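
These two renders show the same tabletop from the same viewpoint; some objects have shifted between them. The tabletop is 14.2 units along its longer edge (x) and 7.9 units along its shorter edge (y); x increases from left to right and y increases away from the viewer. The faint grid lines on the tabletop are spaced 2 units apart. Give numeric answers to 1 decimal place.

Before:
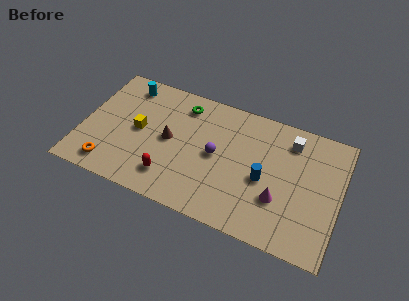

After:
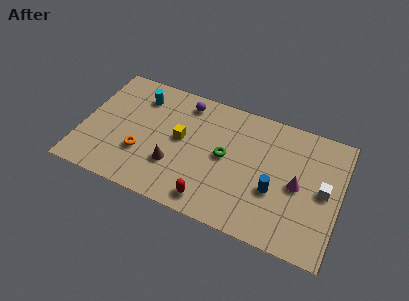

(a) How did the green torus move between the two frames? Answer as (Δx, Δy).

(2.6, -2.4)

From the two frames, the green torus sits at roughly (5.3, 6.5) before and (7.9, 4.1) after.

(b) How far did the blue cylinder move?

0.8

From (10.1, 3.5) to (10.7, 3.0), the blue cylinder covered √(0.6² + 0.5²) ≈ 0.8 units.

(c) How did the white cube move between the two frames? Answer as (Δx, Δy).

(2.0, -2.4)

The white cube started near (11.3, 6.4) and ended near (13.3, 4.0).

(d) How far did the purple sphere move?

3.4

From (7.4, 4.0) to (5.4, 6.7), the purple sphere covered √(2.0² + 2.7²) ≈ 3.4 units.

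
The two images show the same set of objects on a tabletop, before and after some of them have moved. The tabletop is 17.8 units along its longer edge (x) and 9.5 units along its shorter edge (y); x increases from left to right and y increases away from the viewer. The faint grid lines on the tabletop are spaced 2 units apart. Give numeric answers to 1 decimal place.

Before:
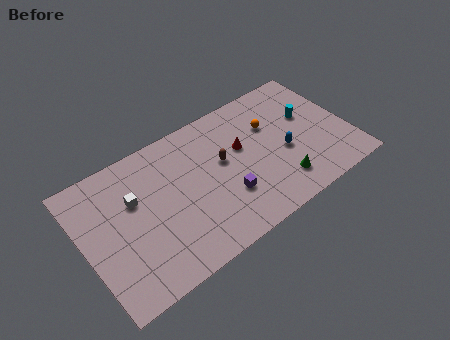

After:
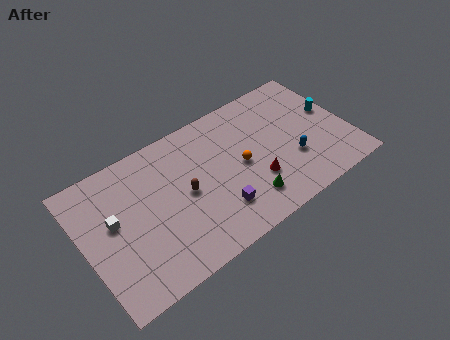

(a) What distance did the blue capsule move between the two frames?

0.9

The blue capsule was near (13.4, 4.0) before and (13.8, 3.2) after, so it travelled √(0.4² + 0.8²) ≈ 0.9 units.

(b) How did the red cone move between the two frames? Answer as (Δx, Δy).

(0.4, -2.8)

The red cone started near (10.8, 5.8) and ended near (11.2, 3.0).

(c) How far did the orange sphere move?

3.0

The orange sphere moved from about (12.9, 6.4) to (10.5, 4.6), a distance of √(2.4² + 1.8²) ≈ 3.0.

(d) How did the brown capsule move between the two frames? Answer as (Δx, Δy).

(-2.7, -0.8)

From the two frames, the brown capsule sits at roughly (9.4, 5.5) before and (6.7, 4.7) after.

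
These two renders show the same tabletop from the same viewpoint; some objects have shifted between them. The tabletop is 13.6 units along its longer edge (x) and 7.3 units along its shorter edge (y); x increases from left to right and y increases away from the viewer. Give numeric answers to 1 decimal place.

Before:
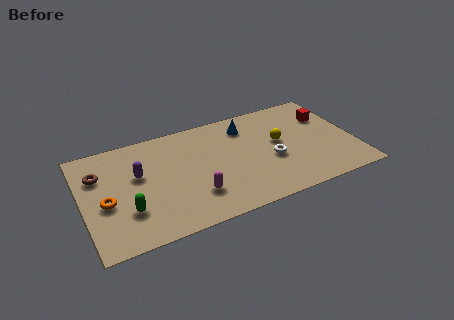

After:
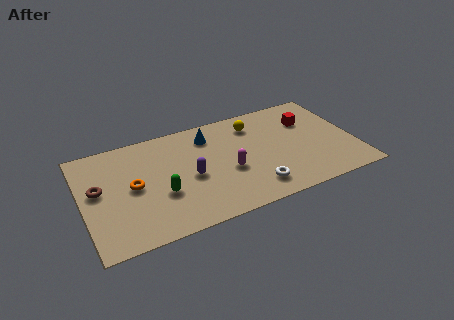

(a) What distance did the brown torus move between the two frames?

1.0

The brown torus moved from about (0.9, 5.1) to (0.8, 4.1), a distance of √(0.1² + 1.0²) ≈ 1.0.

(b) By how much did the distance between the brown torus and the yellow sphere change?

-0.9

Before: roughly 9.1 units apart; after: 8.2. That's 0.9 units closer together.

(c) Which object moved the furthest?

the purple capsule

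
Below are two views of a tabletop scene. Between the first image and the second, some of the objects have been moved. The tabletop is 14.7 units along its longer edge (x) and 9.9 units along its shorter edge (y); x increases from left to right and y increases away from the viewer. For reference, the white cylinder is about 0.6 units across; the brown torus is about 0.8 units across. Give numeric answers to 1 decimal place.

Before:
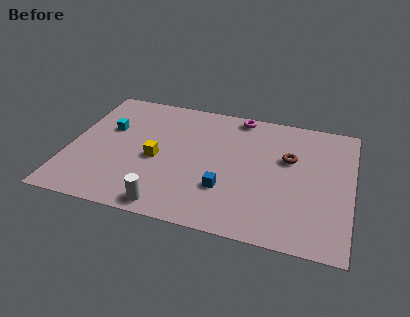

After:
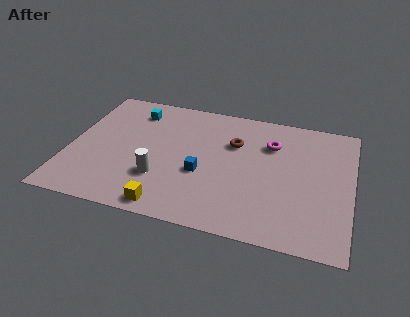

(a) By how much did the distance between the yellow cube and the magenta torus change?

+1.7

Before: roughly 6.1 units apart; after: 7.8. That's 1.7 units further apart.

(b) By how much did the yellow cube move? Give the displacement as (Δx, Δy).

(0.9, -3.4)

The yellow cube started near (4.6, 4.4) and ended near (5.5, 1.0).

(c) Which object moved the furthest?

the yellow cube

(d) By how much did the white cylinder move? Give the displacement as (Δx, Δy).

(-0.6, 2.0)

The white cylinder started near (5.5, 1.0) and ended near (4.9, 3.0).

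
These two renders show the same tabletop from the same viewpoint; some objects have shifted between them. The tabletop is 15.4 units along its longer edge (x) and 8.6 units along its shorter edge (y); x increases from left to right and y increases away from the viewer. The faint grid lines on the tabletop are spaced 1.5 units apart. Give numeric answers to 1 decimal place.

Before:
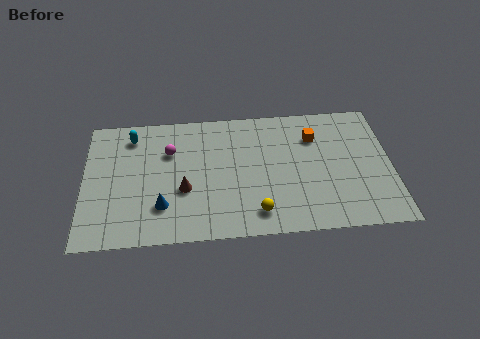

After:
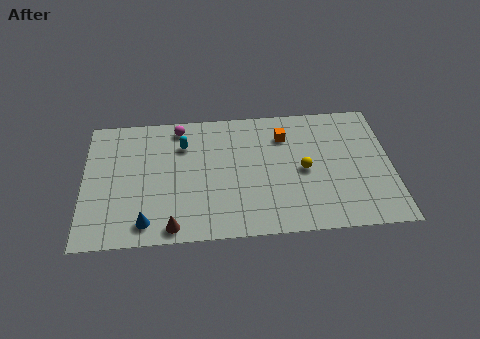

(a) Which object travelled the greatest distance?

the yellow sphere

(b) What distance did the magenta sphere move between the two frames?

1.7

From (4.3, 5.9) to (4.8, 7.5), the magenta sphere covered √(0.5² + 1.6²) ≈ 1.7 units.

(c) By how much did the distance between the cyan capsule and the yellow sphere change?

-2.0

Before: roughly 8.4 units apart; after: 6.4. That's 2.0 units closer together.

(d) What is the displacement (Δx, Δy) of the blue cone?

(-0.8, -1.0)

From the two frames, the blue cone sits at roughly (3.9, 2.3) before and (3.1, 1.3) after.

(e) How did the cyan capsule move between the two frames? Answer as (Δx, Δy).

(2.6, -0.8)

From the two frames, the cyan capsule sits at roughly (2.4, 7.1) before and (5.0, 6.3) after.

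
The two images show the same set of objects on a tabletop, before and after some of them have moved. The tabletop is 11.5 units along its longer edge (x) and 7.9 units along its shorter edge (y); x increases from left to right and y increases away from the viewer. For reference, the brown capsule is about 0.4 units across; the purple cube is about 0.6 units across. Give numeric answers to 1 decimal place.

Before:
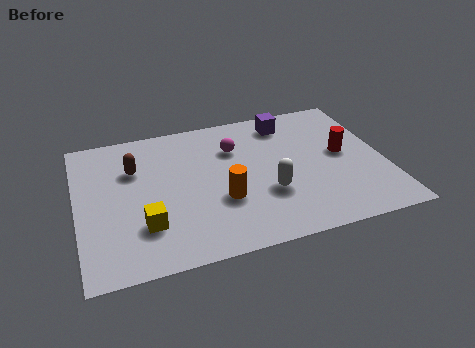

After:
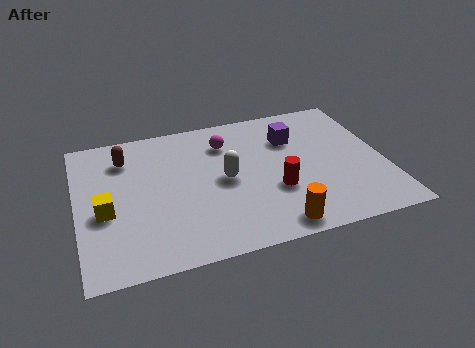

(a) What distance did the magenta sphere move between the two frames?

0.5

From (6.0, 5.6) to (5.7, 6.0), the magenta sphere covered √(0.3² + 0.4²) ≈ 0.5 units.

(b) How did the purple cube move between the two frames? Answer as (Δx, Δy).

(0.1, -1.0)

From the two frames, the purple cube sits at roughly (8.1, 6.6) before and (8.2, 5.6) after.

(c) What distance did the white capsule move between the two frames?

1.9

The white capsule moved from about (7.0, 2.7) to (5.5, 3.9), a distance of √(1.5² + 1.2²) ≈ 1.9.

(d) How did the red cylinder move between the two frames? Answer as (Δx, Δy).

(-2.7, -1.4)

The red cylinder started near (10.0, 4.2) and ended near (7.3, 2.8).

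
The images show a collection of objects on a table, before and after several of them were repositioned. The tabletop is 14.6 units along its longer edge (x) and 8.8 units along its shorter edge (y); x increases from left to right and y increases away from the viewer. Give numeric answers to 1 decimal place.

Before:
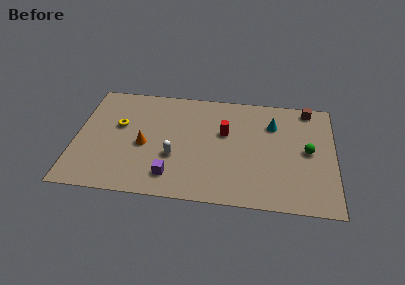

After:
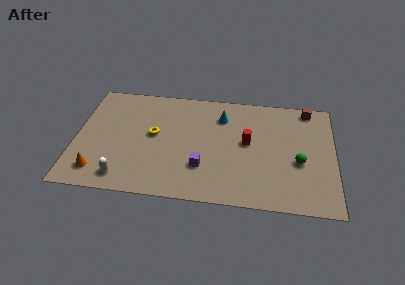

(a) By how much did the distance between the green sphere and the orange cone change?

+2.2

Before: roughly 9.2 units apart; after: 11.4. That's 2.2 units further apart.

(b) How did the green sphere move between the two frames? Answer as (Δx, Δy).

(-0.5, -0.9)

From the two frames, the green sphere sits at roughly (13.1, 4.5) before and (12.6, 3.6) after.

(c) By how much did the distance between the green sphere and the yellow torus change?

-2.4

The distance was about 10.7 in the first image and 8.3 in the second, so they moved 2.4 units closer together.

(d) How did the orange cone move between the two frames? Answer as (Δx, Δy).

(-2.5, -2.3)

The orange cone was at about (3.9, 3.9) and moved to about (1.4, 1.6).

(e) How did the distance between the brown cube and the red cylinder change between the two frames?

-0.7

They were about 5.3 units apart before and 4.6 after — 0.7 units closer together.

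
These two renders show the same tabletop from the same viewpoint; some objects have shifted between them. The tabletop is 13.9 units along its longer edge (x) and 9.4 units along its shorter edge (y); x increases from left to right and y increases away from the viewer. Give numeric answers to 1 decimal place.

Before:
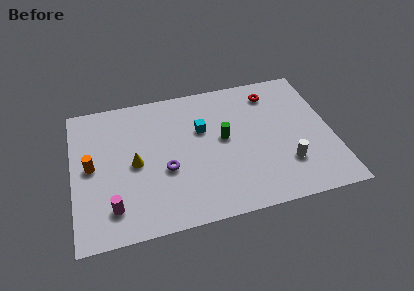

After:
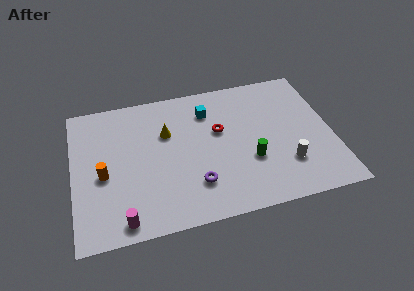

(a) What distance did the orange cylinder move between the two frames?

0.9

From (1.0, 4.8) to (1.6, 4.1), the orange cylinder covered √(0.6² + 0.7²) ≈ 0.9 units.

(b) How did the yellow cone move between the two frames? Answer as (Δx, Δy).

(1.8, 1.7)

The yellow cone started near (3.3, 4.5) and ended near (5.1, 6.2).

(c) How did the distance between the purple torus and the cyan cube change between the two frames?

+1.8

Before: roughly 3.1 units apart; after: 4.9. That's 1.8 units further apart.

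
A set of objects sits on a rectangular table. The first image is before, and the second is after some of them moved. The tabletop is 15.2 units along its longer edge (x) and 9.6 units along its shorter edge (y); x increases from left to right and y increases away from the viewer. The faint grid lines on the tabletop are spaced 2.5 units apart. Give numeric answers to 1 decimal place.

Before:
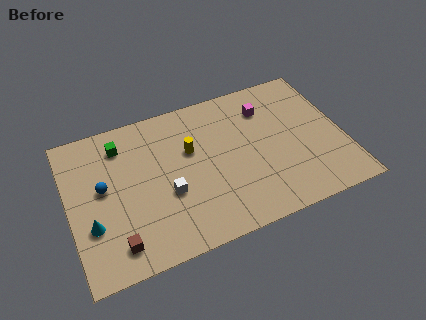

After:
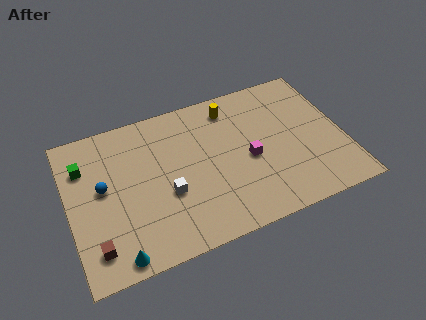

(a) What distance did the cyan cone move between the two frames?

2.6

From (1.1, 3.2) to (2.3, 0.9), the cyan cone covered √(1.2² + 2.3²) ≈ 2.6 units.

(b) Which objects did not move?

the white cube and the blue sphere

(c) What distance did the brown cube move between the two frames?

1.1

The brown cube moved from about (2.3, 1.6) to (1.2, 1.8), a distance of √(1.1² + 0.2²) ≈ 1.1.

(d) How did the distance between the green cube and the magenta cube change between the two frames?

+1.2

They were about 8.1 units apart before and 9.3 after — 1.2 units further apart.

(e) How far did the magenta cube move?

3.3

From (11.2, 7.3) to (9.9, 4.3), the magenta cube covered √(1.3² + 3.0²) ≈ 3.3 units.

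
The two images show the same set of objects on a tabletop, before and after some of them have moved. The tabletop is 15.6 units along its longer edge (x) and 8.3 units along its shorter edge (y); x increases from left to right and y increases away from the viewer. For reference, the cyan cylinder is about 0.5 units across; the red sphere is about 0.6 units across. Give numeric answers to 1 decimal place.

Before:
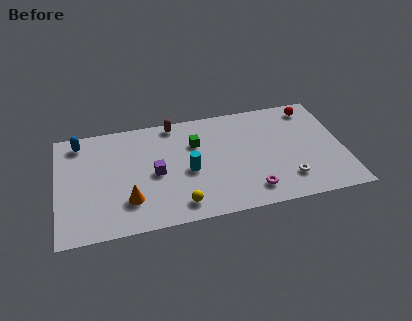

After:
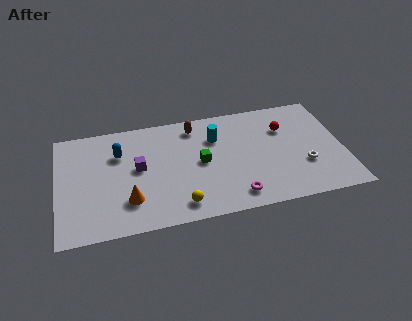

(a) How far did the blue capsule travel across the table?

2.5

The blue capsule was near (1.3, 7.1) before and (3.4, 5.8) after, so it travelled √(2.1² + 1.3²) ≈ 2.5 units.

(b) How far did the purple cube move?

1.1

The purple cube moved from about (5.3, 3.9) to (4.4, 4.5), a distance of √(0.9² + 0.6²) ≈ 1.1.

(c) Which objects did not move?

the yellow sphere and the orange cone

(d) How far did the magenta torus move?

0.9

The magenta torus was near (10.4, 1.5) before and (9.5, 1.3) after, so it travelled √(0.9² + 0.2²) ≈ 0.9 units.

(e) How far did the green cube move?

1.5

From (7.6, 5.7) to (7.8, 4.2), the green cube covered √(0.2² + 1.5²) ≈ 1.5 units.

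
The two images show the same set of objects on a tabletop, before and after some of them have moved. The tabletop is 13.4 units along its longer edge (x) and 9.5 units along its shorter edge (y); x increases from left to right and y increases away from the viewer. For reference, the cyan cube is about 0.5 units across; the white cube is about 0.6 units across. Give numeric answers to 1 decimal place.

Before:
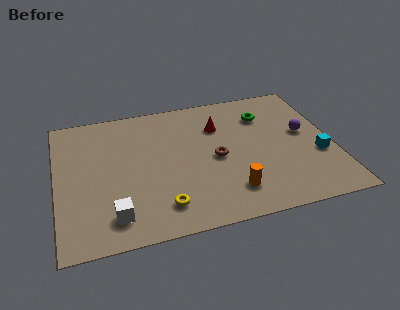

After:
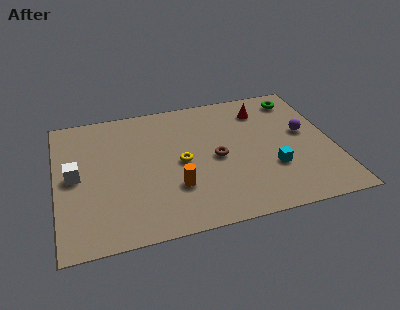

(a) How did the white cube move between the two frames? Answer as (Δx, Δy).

(-1.7, 3.1)

The white cube started near (2.6, 1.7) and ended near (0.9, 4.8).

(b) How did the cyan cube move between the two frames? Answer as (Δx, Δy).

(-2.3, -0.4)

The cyan cube was at about (12.6, 3.5) and moved to about (10.3, 3.1).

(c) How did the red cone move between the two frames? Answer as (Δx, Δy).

(2.2, 0.7)

The red cone started near (8.0, 6.8) and ended near (10.2, 7.5).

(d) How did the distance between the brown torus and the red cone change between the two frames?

+1.6

They were about 2.3 units apart before and 3.9 after — 1.6 units further apart.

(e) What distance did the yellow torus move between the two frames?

3.0

From (4.9, 1.8) to (6.0, 4.6), the yellow torus covered √(1.1² + 2.8²) ≈ 3.0 units.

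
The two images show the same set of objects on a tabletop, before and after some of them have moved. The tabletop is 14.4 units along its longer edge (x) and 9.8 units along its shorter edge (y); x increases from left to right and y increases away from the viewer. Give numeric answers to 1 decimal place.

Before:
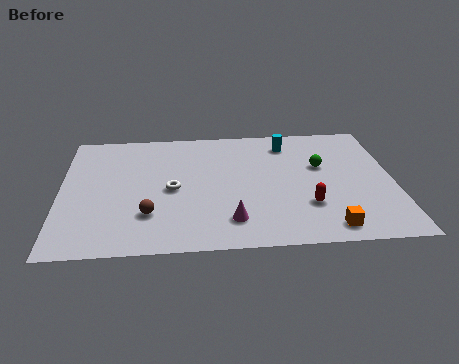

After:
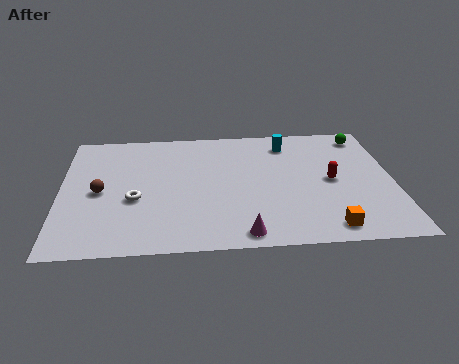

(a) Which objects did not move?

the orange cube and the cyan cylinder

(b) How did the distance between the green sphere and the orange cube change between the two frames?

+2.6

Before: roughly 4.8 units apart; after: 7.4. That's 2.6 units further apart.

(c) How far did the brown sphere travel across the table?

2.8

The brown sphere moved from about (3.8, 2.7) to (1.7, 4.6), a distance of √(2.1² + 1.9²) ≈ 2.8.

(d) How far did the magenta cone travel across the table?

1.1

From (7.3, 2.0) to (7.8, 1.0), the magenta cone covered √(0.5² + 1.0²) ≈ 1.1 units.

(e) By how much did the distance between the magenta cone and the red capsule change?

+2.0

They were about 3.4 units apart before and 5.4 after — 2.0 units further apart.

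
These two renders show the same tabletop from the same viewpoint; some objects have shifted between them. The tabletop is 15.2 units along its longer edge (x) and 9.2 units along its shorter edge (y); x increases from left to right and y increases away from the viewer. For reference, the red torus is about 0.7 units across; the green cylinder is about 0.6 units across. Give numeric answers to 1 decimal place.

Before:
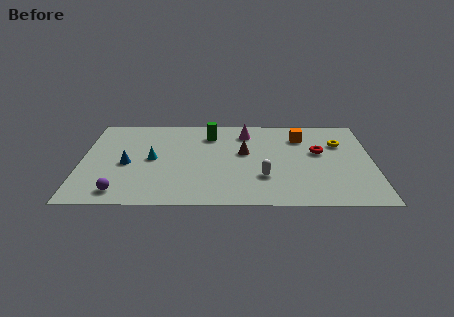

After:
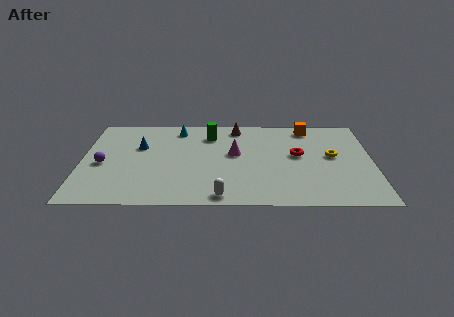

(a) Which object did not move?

the green cylinder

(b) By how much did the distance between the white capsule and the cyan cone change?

+1.2

Before: roughly 6.1 units apart; after: 7.3. That's 1.2 units further apart.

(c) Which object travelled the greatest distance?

the cyan cone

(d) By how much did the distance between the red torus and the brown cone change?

+0.4

They were about 3.9 units apart before and 4.3 after — 0.4 units further apart.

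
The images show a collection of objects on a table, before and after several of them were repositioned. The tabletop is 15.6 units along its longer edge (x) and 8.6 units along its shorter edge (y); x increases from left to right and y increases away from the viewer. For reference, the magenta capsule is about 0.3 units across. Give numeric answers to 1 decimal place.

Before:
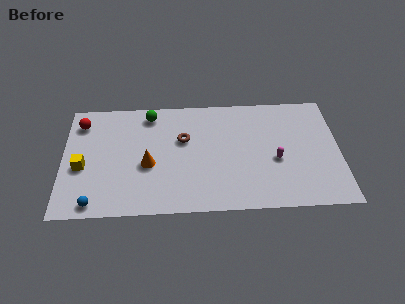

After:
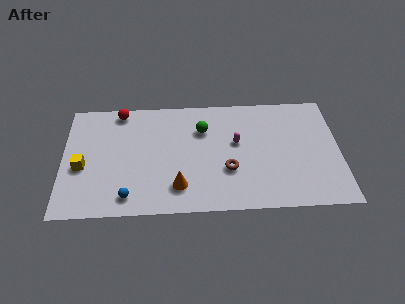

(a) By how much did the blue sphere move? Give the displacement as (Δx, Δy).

(1.9, 0.4)

From the two frames, the blue sphere sits at roughly (1.8, 0.9) before and (3.7, 1.3) after.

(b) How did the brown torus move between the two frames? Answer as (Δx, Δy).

(2.5, -2.4)

The brown torus started near (6.8, 5.4) and ended near (9.3, 3.0).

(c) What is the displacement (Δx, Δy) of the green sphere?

(3.0, -1.3)

From the two frames, the green sphere sits at roughly (4.9, 7.4) before and (7.9, 6.1) after.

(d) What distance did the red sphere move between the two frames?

2.3

From (1.0, 6.9) to (3.2, 7.7), the red sphere covered √(2.2² + 0.8²) ≈ 2.3 units.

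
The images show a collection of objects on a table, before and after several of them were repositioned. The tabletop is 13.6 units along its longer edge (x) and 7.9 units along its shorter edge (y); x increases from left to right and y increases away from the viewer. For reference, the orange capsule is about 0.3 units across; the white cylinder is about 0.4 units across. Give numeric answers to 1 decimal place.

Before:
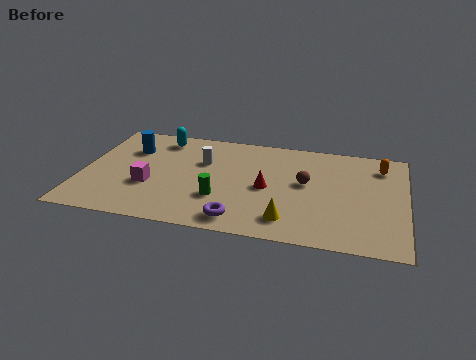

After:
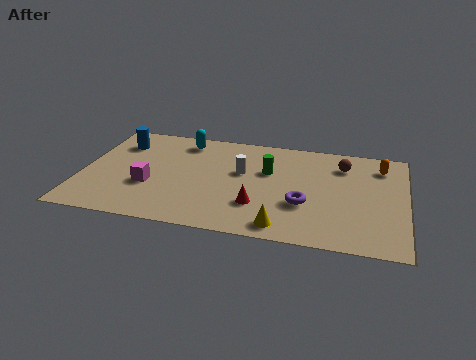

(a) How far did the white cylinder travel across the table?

1.8

From (5.0, 5.2) to (6.7, 4.7), the white cylinder covered √(1.7² + 0.5²) ≈ 1.8 units.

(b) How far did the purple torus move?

3.1

From (6.8, 1.1) to (9.4, 2.8), the purple torus covered √(2.6² + 1.7²) ≈ 3.1 units.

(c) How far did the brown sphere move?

2.3

From (9.4, 4.4) to (10.9, 6.1), the brown sphere covered √(1.5² + 1.7²) ≈ 2.3 units.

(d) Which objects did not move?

the magenta cube and the orange capsule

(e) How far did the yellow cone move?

0.5

The yellow cone moved from about (8.8, 1.5) to (8.6, 1.0), a distance of √(0.2² + 0.5²) ≈ 0.5.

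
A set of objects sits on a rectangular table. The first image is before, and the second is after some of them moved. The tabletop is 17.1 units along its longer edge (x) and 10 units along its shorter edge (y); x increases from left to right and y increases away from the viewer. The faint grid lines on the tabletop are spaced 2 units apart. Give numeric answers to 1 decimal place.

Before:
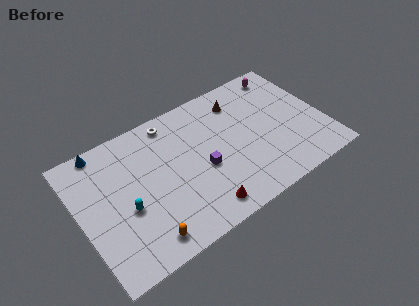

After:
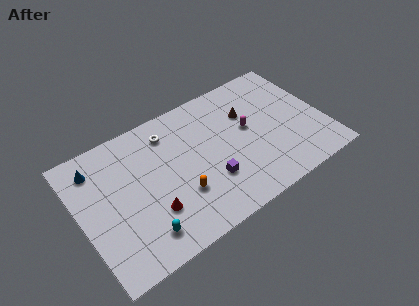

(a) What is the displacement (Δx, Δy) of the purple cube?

(0.3, -1.1)

The purple cube was at about (8.4, 4.2) and moved to about (8.7, 3.1).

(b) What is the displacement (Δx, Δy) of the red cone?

(-3.2, 1.6)

The red cone was at about (7.8, 1.4) and moved to about (4.6, 3.0).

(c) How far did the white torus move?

0.8

The white torus moved from about (6.9, 8.8) to (6.6, 8.1), a distance of √(0.3² + 0.7²) ≈ 0.8.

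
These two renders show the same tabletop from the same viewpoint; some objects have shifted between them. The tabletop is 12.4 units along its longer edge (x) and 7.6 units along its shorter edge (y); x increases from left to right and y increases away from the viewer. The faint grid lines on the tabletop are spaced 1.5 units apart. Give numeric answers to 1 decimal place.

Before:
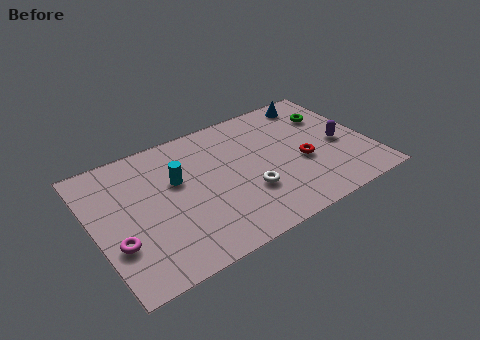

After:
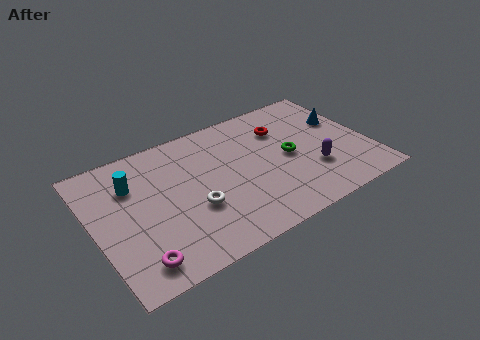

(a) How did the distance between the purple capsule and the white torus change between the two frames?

+0.9

They were about 4.5 units apart before and 5.4 after — 0.9 units further apart.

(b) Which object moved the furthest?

the green torus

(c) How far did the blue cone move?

2.1

From (10.5, 6.6) to (11.5, 4.8), the blue cone covered √(1.0² + 1.8²) ≈ 2.1 units.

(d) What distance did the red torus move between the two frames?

2.5

The red torus moved from about (9.3, 3.1) to (8.8, 5.5), a distance of √(0.5² + 2.4²) ≈ 2.5.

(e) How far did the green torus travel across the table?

2.8

The green torus moved from about (11.0, 5.4) to (8.8, 3.7), a distance of √(2.2² + 1.7²) ≈ 2.8.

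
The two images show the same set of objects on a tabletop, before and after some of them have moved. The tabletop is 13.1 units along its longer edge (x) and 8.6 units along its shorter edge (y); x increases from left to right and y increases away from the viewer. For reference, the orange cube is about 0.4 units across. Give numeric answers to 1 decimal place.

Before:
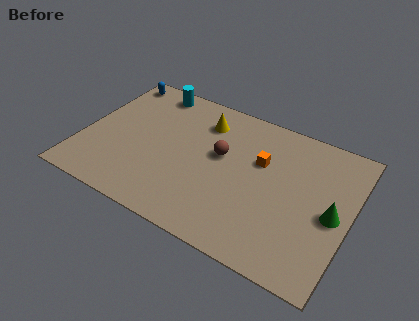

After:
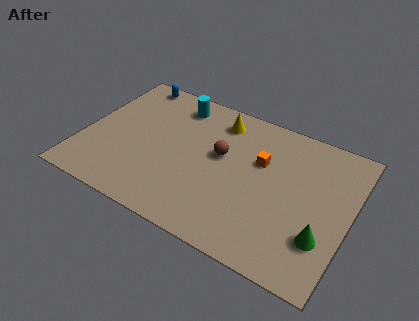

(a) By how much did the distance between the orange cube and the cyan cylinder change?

-1.4

Before: roughly 6.2 units apart; after: 4.8. That's 1.4 units closer together.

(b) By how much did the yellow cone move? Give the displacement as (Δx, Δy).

(0.7, 0.4)

The yellow cone was at about (5.6, 6.7) and moved to about (6.3, 7.1).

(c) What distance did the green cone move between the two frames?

1.5

From (12.3, 4.0) to (12.0, 2.5), the green cone covered √(0.3² + 1.5²) ≈ 1.5 units.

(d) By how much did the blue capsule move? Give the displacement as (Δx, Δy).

(0.8, 0.2)

The blue capsule started near (0.9, 7.6) and ended near (1.7, 7.8).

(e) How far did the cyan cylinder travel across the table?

1.4

The cyan cylinder was near (2.8, 7.6) before and (4.1, 7.2) after, so it travelled √(1.3² + 0.4²) ≈ 1.4 units.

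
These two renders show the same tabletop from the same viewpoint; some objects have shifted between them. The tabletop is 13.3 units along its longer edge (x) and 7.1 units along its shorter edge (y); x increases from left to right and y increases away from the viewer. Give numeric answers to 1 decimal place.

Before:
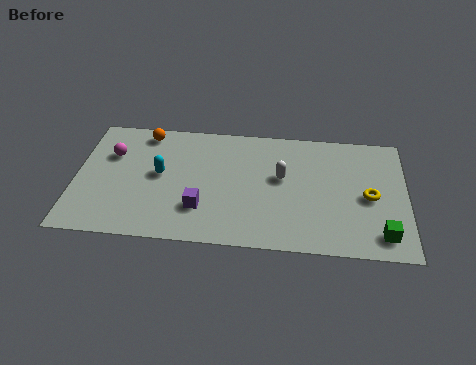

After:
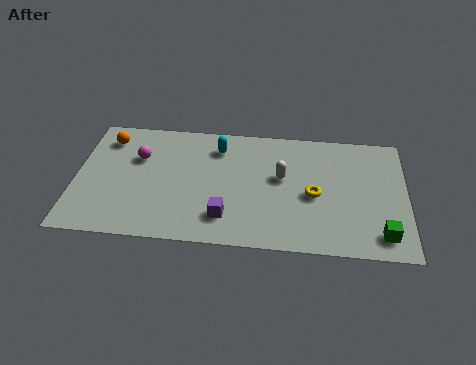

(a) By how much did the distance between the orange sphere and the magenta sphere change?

-0.3

They were about 1.9 units apart before and 1.6 after — 0.3 units closer together.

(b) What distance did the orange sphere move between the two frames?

1.6

The orange sphere moved from about (2.7, 6.2) to (1.2, 5.7), a distance of √(1.5² + 0.5²) ≈ 1.6.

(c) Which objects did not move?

the green cube and the white capsule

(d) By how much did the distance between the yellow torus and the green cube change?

+1.2

Before: roughly 2.2 units apart; after: 3.4. That's 1.2 units further apart.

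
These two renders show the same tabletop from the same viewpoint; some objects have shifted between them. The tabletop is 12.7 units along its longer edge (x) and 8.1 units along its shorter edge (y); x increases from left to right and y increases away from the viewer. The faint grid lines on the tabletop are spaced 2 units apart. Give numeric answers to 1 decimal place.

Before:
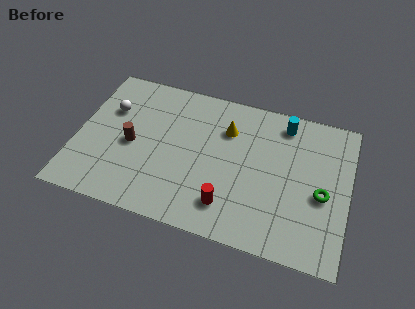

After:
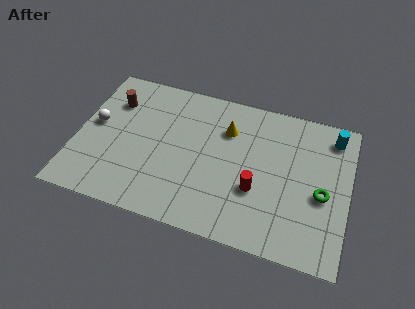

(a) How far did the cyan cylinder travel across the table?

2.3

The cyan cylinder was near (9.5, 6.9) before and (11.8, 6.8) after, so it travelled √(2.3² + 0.1²) ≈ 2.3 units.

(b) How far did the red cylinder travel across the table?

1.7

From (7.3, 1.7) to (8.5, 2.9), the red cylinder covered √(1.2² + 1.2²) ≈ 1.7 units.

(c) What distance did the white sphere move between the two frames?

1.2

From (1.4, 5.4) to (0.8, 4.4), the white sphere covered √(0.6² + 1.0²) ≈ 1.2 units.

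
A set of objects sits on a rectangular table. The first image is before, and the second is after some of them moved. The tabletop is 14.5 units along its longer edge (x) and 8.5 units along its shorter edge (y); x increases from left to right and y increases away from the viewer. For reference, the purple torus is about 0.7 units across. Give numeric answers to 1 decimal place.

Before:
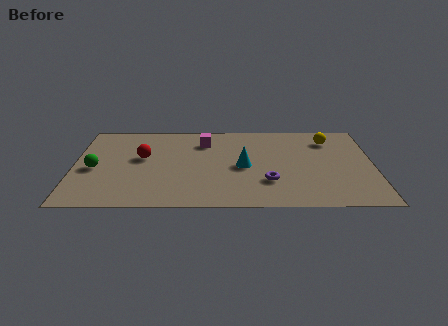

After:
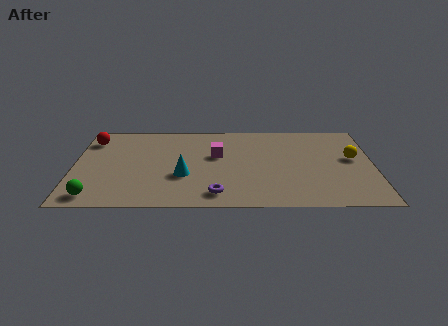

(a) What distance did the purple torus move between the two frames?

2.8

From (9.4, 2.5) to (6.9, 1.3), the purple torus covered √(2.5² + 1.2²) ≈ 2.8 units.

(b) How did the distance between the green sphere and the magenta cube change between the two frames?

+1.1

They were about 5.9 units apart before and 7.0 after — 1.1 units further apart.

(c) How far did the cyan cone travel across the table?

3.0

The cyan cone moved from about (8.2, 4.0) to (5.3, 3.1), a distance of √(2.9² + 0.9²) ≈ 3.0.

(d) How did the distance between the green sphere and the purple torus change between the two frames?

-2.7

Before: roughly 8.5 units apart; after: 5.8. That's 2.7 units closer together.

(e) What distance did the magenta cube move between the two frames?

1.5

The magenta cube moved from about (6.3, 6.5) to (6.9, 5.1), a distance of √(0.6² + 1.4²) ≈ 1.5.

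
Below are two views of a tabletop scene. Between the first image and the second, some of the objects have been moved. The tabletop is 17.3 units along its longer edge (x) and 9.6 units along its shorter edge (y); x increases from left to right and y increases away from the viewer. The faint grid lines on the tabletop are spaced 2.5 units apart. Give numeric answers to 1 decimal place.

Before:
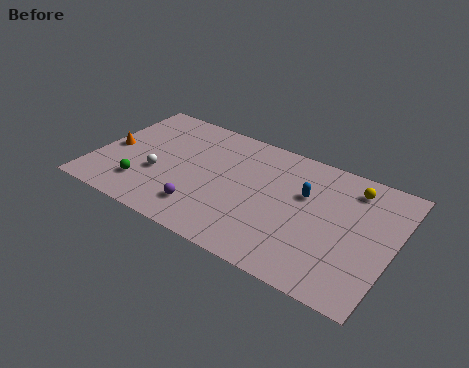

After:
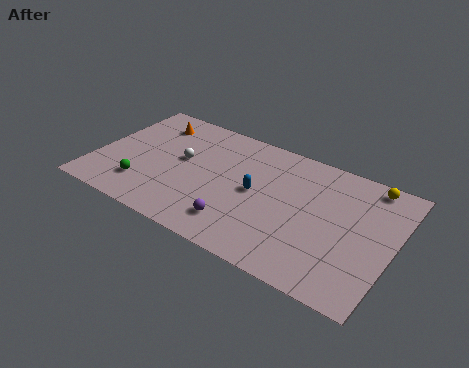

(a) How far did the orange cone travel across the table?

3.7

The orange cone moved from about (0.9, 4.5) to (2.7, 7.7), a distance of √(1.8² + 3.2²) ≈ 3.7.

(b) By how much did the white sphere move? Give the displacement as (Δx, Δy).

(1.1, 1.8)

The white sphere started near (3.8, 3.6) and ended near (4.9, 5.4).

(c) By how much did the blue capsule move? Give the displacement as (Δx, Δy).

(-2.7, -1.2)

The blue capsule was at about (12.1, 6.1) and moved to about (9.4, 4.9).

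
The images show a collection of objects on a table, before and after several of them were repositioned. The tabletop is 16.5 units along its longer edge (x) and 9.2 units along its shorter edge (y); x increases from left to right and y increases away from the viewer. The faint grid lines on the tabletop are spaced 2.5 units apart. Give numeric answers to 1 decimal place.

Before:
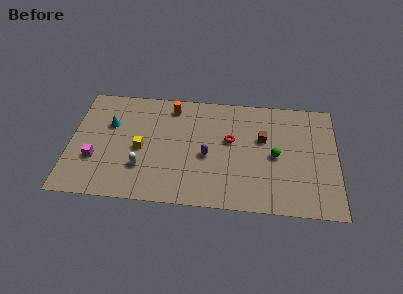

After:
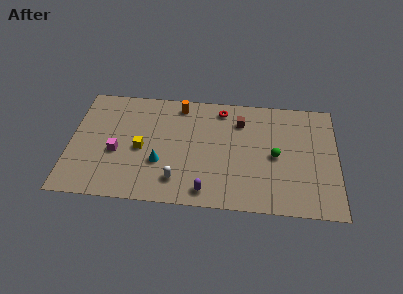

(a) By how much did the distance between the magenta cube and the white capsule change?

+1.3

The distance was about 2.9 in the first image and 4.2 in the second, so they moved 1.3 units further apart.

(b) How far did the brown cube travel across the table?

1.9

The brown cube moved from about (11.9, 5.7) to (10.5, 7.0), a distance of √(1.4² + 1.3²) ≈ 1.9.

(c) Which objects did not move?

the green sphere and the yellow cube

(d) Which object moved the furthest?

the cyan cone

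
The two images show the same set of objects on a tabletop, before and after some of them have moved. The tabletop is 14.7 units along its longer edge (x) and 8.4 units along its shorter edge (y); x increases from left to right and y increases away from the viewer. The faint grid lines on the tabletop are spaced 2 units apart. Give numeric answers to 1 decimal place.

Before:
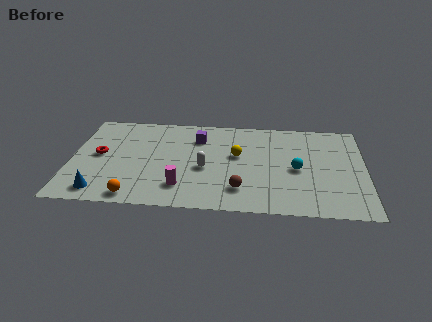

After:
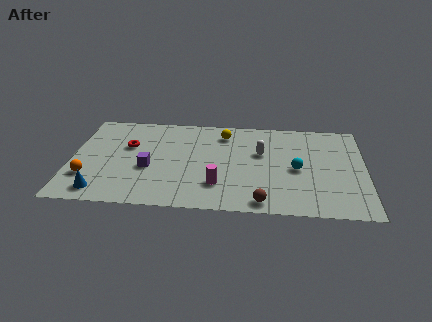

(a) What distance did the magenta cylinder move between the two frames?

1.8

The magenta cylinder moved from about (5.6, 1.9) to (7.4, 2.2), a distance of √(1.8² + 0.3²) ≈ 1.8.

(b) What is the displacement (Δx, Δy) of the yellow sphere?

(-0.7, 1.9)

The yellow sphere was at about (8.3, 4.9) and moved to about (7.6, 6.8).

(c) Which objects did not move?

the cyan sphere and the blue cone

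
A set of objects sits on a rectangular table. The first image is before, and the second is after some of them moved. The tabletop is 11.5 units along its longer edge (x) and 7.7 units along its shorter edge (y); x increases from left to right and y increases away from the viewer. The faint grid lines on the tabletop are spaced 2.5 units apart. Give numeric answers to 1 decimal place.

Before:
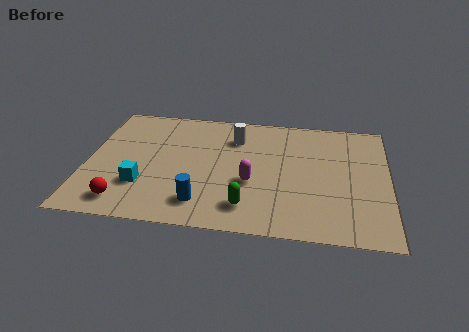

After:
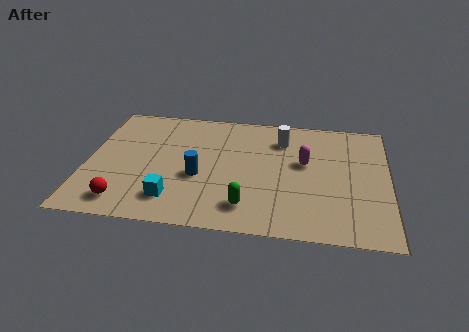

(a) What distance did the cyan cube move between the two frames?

1.4

The cyan cube moved from about (2.2, 2.3) to (3.4, 1.6), a distance of √(1.2² + 0.7²) ≈ 1.4.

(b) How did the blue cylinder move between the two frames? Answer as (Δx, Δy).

(-0.2, 1.6)

The blue cylinder started near (4.5, 1.5) and ended near (4.3, 3.1).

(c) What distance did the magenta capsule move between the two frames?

2.5

From (6.3, 3.0) to (8.3, 4.5), the magenta capsule covered √(2.0² + 1.5²) ≈ 2.5 units.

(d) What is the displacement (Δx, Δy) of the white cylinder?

(1.8, 0.1)

From the two frames, the white cylinder sits at roughly (5.6, 5.8) before and (7.4, 5.9) after.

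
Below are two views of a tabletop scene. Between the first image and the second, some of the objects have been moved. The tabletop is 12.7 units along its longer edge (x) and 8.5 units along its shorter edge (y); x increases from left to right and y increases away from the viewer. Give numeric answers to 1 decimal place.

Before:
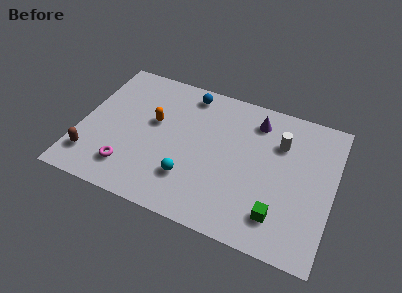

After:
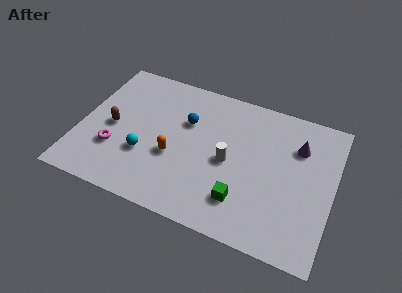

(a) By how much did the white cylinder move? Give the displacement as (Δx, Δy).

(-2.4, -2.0)

The white cylinder was at about (9.9, 6.0) and moved to about (7.5, 4.0).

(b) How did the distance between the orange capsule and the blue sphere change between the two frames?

-0.5

The distance was about 2.8 in the first image and 2.3 in the second, so they moved 0.5 units closer together.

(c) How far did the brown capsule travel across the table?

2.3

From (0.8, 1.8) to (1.6, 4.0), the brown capsule covered √(0.8² + 2.2²) ≈ 2.3 units.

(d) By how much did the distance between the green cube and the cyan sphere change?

+0.6

The distance was about 4.5 in the first image and 5.1 in the second, so they moved 0.6 units further apart.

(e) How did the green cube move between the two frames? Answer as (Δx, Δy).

(-1.8, 0.2)

The green cube started near (10.2, 1.8) and ended near (8.4, 2.0).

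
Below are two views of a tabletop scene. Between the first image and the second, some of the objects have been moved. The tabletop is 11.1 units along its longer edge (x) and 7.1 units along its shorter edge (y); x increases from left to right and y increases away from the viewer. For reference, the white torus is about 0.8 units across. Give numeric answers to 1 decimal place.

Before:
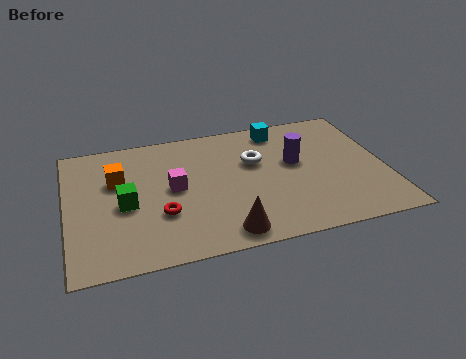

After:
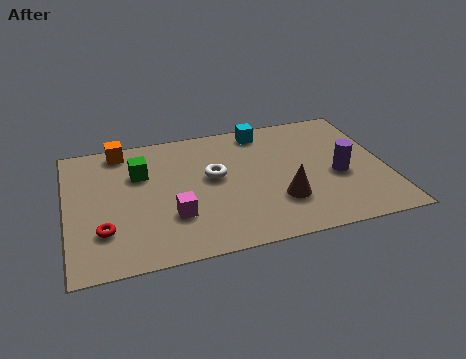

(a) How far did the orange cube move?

1.7

The orange cube was near (1.8, 4.6) before and (2.0, 6.3) after, so it travelled √(0.2² + 1.7²) ≈ 1.7 units.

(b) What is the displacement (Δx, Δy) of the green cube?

(0.6, 1.6)

The green cube was at about (2.0, 3.2) and moved to about (2.6, 4.8).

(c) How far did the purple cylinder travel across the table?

1.8

From (8.0, 4.1) to (9.4, 3.0), the purple cylinder covered √(1.4² + 1.1²) ≈ 1.8 units.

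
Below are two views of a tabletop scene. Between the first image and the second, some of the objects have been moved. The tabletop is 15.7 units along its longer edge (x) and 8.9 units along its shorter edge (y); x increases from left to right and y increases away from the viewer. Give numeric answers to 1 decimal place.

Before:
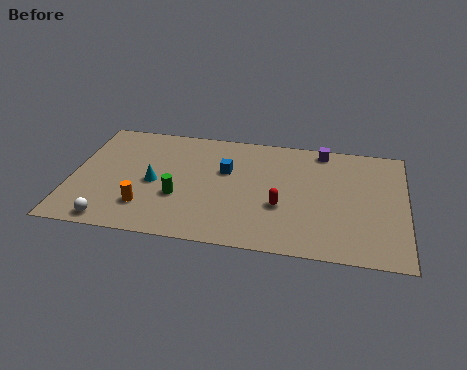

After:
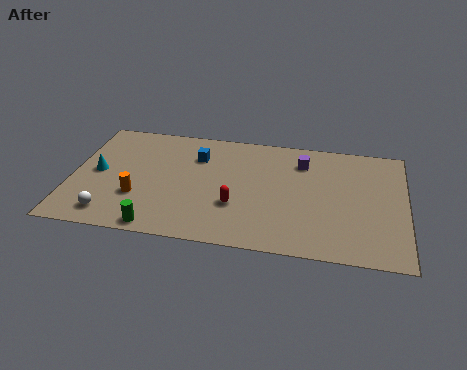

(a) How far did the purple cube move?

1.4

The purple cube was near (11.7, 8.0) before and (10.8, 6.9) after, so it travelled √(0.9² + 1.1²) ≈ 1.4 units.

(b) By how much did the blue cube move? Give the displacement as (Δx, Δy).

(-1.4, 0.9)

From the two frames, the blue cube sits at roughly (7.2, 5.6) before and (5.8, 6.5) after.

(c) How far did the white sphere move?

0.5

From (2.1, 0.9) to (2.0, 1.4), the white sphere covered √(0.1² + 0.5²) ≈ 0.5 units.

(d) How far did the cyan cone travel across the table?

2.7

From (3.9, 4.1) to (1.2, 4.5), the cyan cone covered √(2.7² + 0.4²) ≈ 2.7 units.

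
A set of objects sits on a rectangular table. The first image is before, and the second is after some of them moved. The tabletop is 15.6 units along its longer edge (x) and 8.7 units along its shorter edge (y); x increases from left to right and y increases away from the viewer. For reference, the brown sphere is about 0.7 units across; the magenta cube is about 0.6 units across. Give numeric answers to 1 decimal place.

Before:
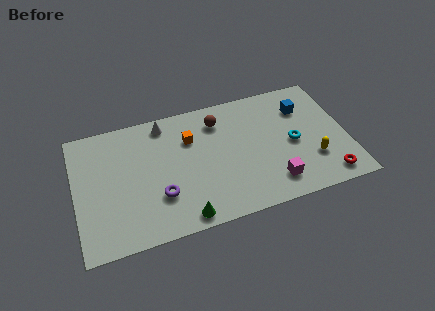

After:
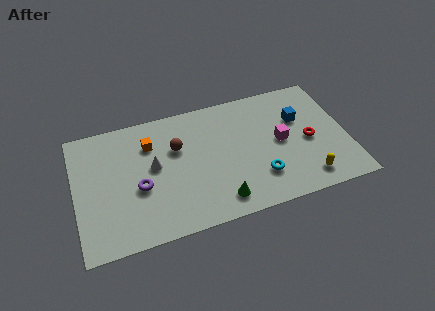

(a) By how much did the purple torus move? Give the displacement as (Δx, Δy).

(-1.1, 0.9)

From the two frames, the purple torus sits at roughly (4.7, 2.7) before and (3.6, 3.6) after.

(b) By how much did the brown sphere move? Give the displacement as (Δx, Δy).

(-2.5, -1.2)

The brown sphere started near (8.4, 6.9) and ended near (5.9, 5.7).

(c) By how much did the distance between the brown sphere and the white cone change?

-1.5

The distance was about 3.2 in the first image and 1.7 in the second, so they moved 1.5 units closer together.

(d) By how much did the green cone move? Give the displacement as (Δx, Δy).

(2.1, 0.5)

The green cone started near (5.9, 0.9) and ended near (8.0, 1.4).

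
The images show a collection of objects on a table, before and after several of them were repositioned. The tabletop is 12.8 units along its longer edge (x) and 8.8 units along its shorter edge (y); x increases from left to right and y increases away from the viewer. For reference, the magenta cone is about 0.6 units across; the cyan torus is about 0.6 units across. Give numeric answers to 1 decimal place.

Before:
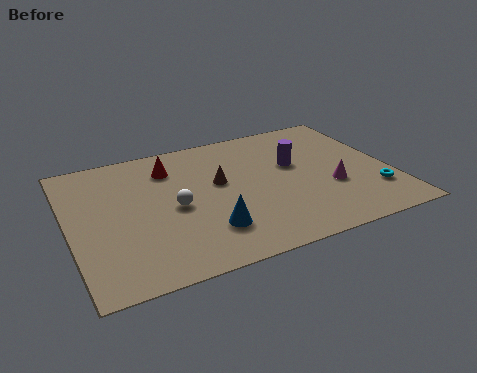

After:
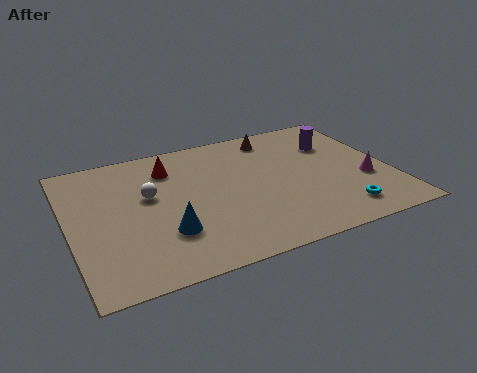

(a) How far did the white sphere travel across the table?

1.4

From (4.1, 4.1) to (3.2, 5.2), the white sphere covered √(0.9² + 1.1²) ≈ 1.4 units.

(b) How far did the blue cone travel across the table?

1.6

From (5.2, 2.2) to (3.6, 2.6), the blue cone covered √(1.6² + 0.4²) ≈ 1.6 units.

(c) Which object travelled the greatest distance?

the brown cone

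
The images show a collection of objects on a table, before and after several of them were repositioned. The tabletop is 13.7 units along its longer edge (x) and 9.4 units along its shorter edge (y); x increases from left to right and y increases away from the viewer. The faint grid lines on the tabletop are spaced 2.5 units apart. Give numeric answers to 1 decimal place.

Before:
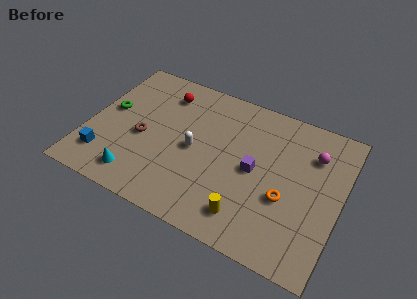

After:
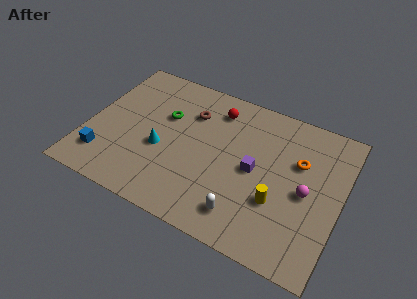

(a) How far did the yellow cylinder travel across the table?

2.1

From (9.1, 1.7) to (10.5, 3.2), the yellow cylinder covered √(1.4² + 1.5²) ≈ 2.1 units.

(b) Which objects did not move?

the purple cube and the blue cube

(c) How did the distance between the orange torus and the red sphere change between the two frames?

-3.3

The distance was about 8.2 in the first image and 4.9 in the second, so they moved 3.3 units closer together.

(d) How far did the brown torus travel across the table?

3.5

From (3.0, 4.1) to (5.3, 6.8), the brown torus covered √(2.3² + 2.7²) ≈ 3.5 units.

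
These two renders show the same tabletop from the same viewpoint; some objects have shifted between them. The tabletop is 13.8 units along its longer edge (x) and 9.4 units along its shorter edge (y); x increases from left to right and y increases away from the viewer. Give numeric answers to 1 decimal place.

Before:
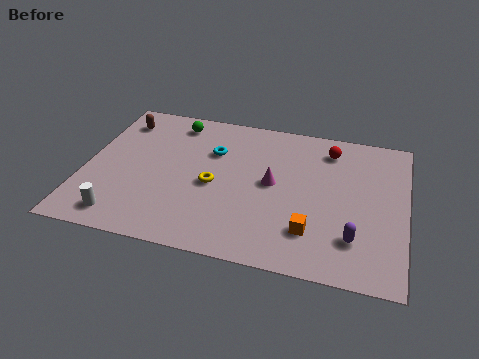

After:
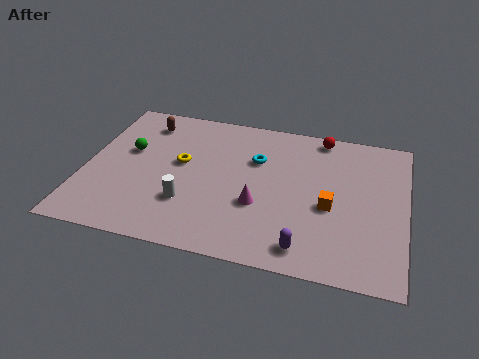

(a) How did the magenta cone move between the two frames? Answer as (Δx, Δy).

(-0.5, -1.5)

From the two frames, the magenta cone sits at roughly (8.1, 4.9) before and (7.6, 3.4) after.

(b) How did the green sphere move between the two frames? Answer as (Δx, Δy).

(-1.8, -2.4)

The green sphere started near (3.6, 8.0) and ended near (1.8, 5.6).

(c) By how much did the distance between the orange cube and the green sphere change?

+0.4

Before: roughly 8.5 units apart; after: 8.9. That's 0.4 units further apart.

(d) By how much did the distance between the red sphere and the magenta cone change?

+2.0

The distance was about 3.6 in the first image and 5.6 in the second, so they moved 2.0 units further apart.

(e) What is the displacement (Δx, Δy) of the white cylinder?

(2.7, 1.5)

From the two frames, the white cylinder sits at roughly (1.9, 1.3) before and (4.6, 2.8) after.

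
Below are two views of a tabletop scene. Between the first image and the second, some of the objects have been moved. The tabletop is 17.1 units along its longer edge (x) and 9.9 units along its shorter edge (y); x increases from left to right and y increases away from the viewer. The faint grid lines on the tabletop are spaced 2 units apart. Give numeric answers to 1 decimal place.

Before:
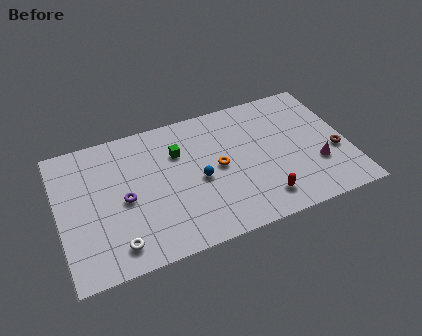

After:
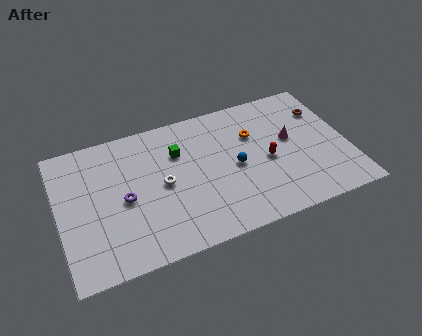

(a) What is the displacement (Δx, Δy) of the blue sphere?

(2.2, 0.2)

The blue sphere started near (8.2, 4.5) and ended near (10.4, 4.7).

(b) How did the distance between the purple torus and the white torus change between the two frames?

-0.8

The distance was about 3.1 in the first image and 2.3 in the second, so they moved 0.8 units closer together.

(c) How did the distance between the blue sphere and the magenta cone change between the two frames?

-3.5

They were about 7.0 units apart before and 3.5 after — 3.5 units closer together.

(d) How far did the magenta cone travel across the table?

2.7

The magenta cone was near (15.1, 3.2) before and (13.8, 5.6) after, so it travelled √(1.3² + 2.4²) ≈ 2.7 units.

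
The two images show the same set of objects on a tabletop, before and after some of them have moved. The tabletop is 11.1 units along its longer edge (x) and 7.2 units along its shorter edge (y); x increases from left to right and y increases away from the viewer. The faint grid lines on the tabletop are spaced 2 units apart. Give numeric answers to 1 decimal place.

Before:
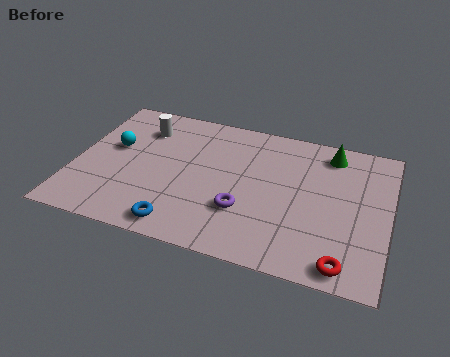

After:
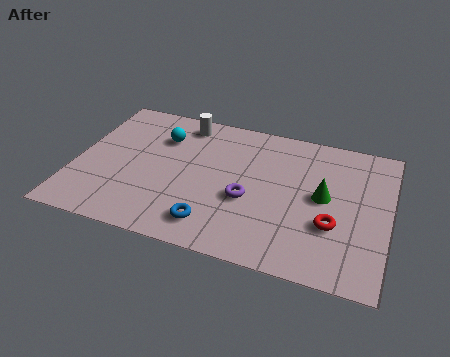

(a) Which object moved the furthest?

the green cone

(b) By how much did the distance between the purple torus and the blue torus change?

-0.6

They were about 2.5 units apart before and 1.9 after — 0.6 units closer together.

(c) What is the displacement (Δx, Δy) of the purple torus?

(0.1, 0.6)

The purple torus was at about (6.1, 2.3) and moved to about (6.2, 2.9).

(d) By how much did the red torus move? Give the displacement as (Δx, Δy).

(-0.5, 1.7)

The red torus was at about (9.7, 0.8) and moved to about (9.2, 2.5).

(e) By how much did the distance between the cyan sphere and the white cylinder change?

-0.4

Before: roughly 1.6 units apart; after: 1.2. That's 0.4 units closer together.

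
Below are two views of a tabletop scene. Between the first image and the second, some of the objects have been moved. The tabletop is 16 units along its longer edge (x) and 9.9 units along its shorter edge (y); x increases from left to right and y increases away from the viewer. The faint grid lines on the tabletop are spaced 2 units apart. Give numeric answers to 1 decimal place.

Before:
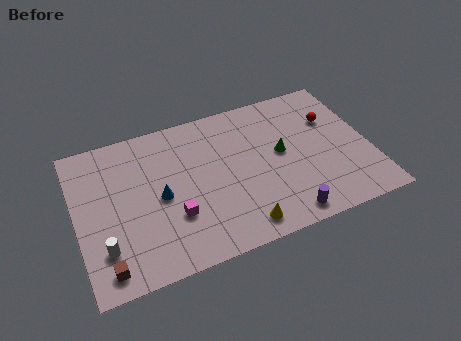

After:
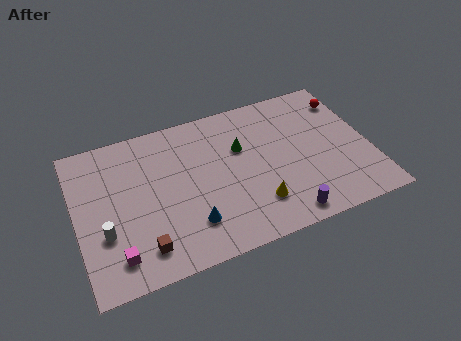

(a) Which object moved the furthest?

the magenta cube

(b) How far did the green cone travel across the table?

2.4

From (11.2, 5.3) to (9.1, 6.4), the green cone covered √(2.1² + 1.1²) ≈ 2.4 units.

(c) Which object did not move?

the purple cylinder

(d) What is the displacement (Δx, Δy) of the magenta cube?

(-3.2, -1.4)

The magenta cube started near (5.1, 3.2) and ended near (1.9, 1.8).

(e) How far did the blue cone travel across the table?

2.7

The blue cone was near (4.5, 4.7) before and (5.9, 2.4) after, so it travelled √(1.4² + 2.3²) ≈ 2.7 units.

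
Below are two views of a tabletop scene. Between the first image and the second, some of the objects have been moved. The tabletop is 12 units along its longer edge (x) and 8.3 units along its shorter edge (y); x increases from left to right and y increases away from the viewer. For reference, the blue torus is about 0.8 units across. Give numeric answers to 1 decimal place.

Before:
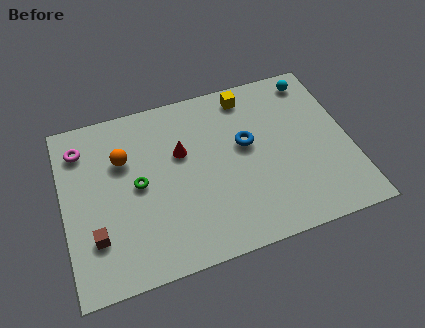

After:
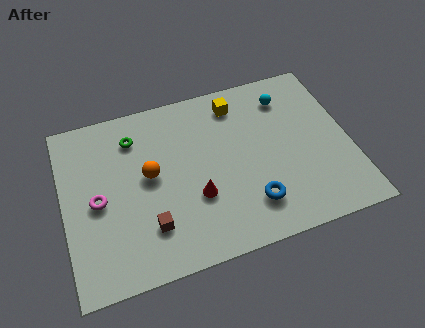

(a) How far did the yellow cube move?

0.6

The yellow cube moved from about (8.0, 7.2) to (7.5, 6.9), a distance of √(0.5² + 0.3²) ≈ 0.6.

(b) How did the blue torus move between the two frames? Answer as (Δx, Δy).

(-0.1, -2.9)

The blue torus was at about (7.7, 4.8) and moved to about (7.6, 1.9).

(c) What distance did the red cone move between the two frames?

2.3

The red cone moved from about (5.0, 5.2) to (5.4, 2.9), a distance of √(0.4² + 2.3²) ≈ 2.3.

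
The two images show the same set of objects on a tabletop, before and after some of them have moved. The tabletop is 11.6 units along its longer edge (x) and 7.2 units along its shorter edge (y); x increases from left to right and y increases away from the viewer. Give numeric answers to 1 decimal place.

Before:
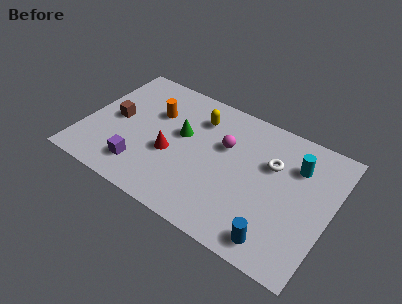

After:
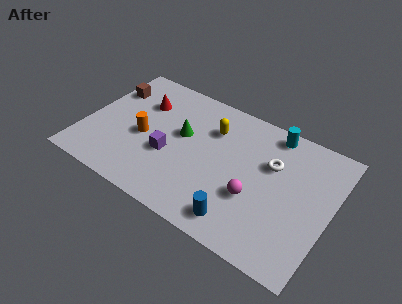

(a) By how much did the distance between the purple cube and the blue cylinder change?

-2.4

Before: roughly 6.5 units apart; after: 4.1. That's 2.4 units closer together.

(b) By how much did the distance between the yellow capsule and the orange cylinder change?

+1.5

The distance was about 2.1 in the first image and 3.6 in the second, so they moved 1.5 units further apart.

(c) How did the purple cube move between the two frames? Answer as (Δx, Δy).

(1.1, 1.3)

From the two frames, the purple cube sits at roughly (3.0, 1.5) before and (4.1, 2.8) after.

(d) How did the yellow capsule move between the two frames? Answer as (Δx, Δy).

(0.7, -0.3)

From the two frames, the yellow capsule sits at roughly (5.1, 5.5) before and (5.8, 5.2) after.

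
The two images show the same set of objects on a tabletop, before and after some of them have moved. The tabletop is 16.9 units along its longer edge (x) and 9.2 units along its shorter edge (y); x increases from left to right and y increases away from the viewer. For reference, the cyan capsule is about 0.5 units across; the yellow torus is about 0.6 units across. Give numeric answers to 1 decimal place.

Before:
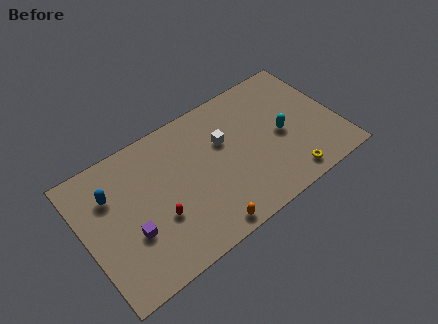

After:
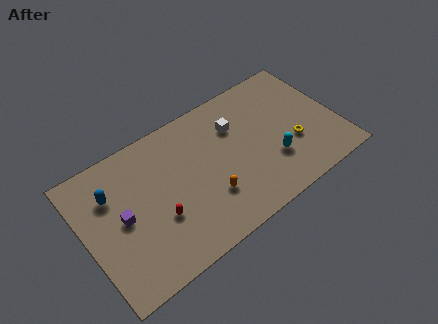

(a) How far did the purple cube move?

1.4

From (2.8, 3.3) to (2.4, 4.6), the purple cube covered √(0.4² + 1.3²) ≈ 1.4 units.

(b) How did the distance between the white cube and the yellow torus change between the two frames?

-1.2

The distance was about 5.9 in the first image and 4.7 in the second, so they moved 1.2 units closer together.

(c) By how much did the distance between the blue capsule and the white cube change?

+0.9

They were about 7.5 units apart before and 8.4 after — 0.9 units further apart.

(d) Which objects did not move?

the blue capsule and the red capsule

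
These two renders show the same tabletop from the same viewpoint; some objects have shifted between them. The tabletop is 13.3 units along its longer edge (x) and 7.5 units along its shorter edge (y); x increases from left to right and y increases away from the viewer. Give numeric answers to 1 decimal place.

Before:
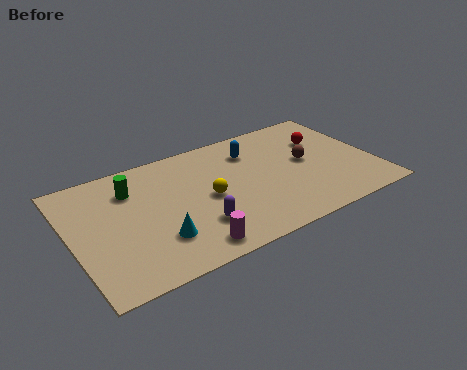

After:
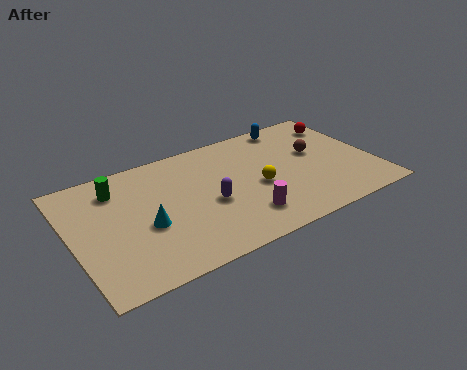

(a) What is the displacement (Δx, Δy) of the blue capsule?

(2.0, 1.0)

The blue capsule was at about (8.2, 5.7) and moved to about (10.2, 6.7).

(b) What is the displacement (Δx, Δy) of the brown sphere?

(0.5, 0.4)

The brown sphere started near (10.4, 4.0) and ended near (10.9, 4.4).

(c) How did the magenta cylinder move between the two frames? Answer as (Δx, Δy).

(2.5, 0.7)

The magenta cylinder was at about (4.7, 1.0) and moved to about (7.2, 1.7).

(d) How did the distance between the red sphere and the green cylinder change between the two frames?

+1.6

Before: roughly 8.6 units apart; after: 10.2. That's 1.6 units further apart.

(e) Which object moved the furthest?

the magenta cylinder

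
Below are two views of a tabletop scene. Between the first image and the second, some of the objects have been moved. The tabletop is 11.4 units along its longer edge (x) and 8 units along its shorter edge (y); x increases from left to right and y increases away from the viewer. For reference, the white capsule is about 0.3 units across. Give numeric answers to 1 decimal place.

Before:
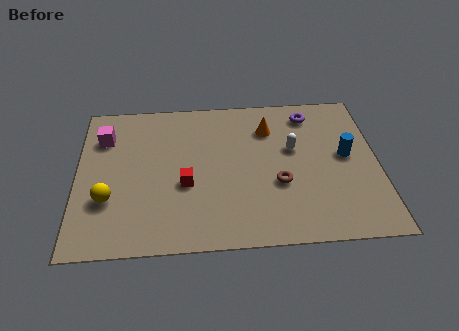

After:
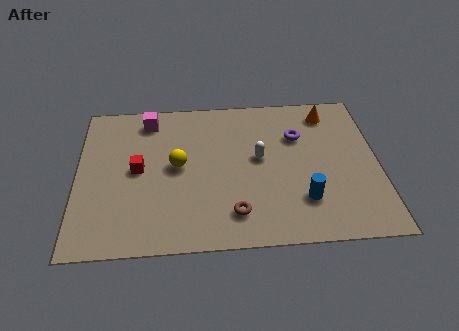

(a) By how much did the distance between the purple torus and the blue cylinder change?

+0.7

They were about 2.7 units apart before and 3.4 after — 0.7 units further apart.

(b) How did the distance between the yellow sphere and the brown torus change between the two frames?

-3.1

They were about 6.4 units apart before and 3.3 after — 3.1 units closer together.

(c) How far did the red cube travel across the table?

2.0

From (4.1, 3.2) to (2.3, 4.1), the red cube covered √(1.8² + 0.9²) ≈ 2.0 units.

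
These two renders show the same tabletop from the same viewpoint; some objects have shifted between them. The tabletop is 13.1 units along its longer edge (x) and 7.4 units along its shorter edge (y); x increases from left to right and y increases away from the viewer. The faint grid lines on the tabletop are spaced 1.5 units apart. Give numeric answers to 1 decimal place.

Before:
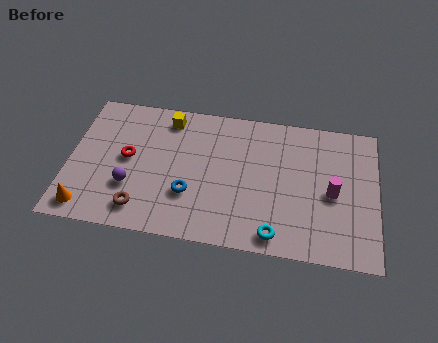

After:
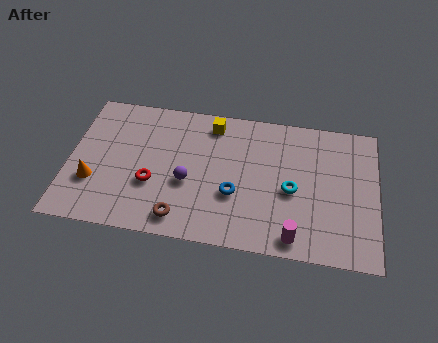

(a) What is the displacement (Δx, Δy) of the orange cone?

(0.2, 1.4)

From the two frames, the orange cone sits at roughly (0.9, 1.0) before and (1.1, 2.4) after.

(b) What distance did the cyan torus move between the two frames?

2.5

The cyan torus was near (8.9, 0.9) before and (9.5, 3.3) after, so it travelled √(0.6² + 2.4²) ≈ 2.5 units.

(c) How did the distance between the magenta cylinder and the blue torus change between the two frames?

-2.9

Before: roughly 6.1 units apart; after: 3.2. That's 2.9 units closer together.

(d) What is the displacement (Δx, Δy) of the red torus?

(1.1, -1.2)

The red torus started near (2.5, 3.9) and ended near (3.6, 2.7).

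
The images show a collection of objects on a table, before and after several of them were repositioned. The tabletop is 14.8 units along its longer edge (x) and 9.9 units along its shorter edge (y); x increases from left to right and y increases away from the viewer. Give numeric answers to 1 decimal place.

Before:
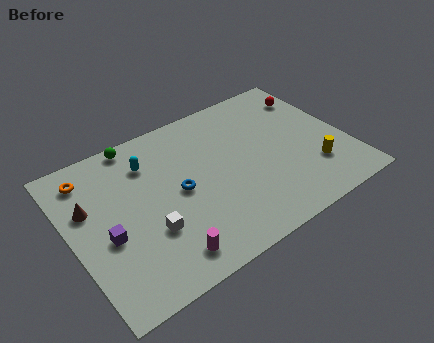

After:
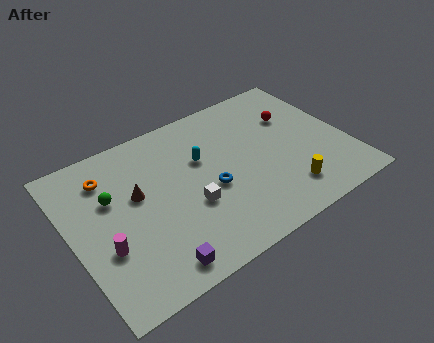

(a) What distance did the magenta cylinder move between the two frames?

3.4

From (4.3, 1.5) to (1.5, 3.5), the magenta cylinder covered √(2.8² + 2.0²) ≈ 3.4 units.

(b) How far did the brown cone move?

2.5

The brown cone was near (1.1, 6.3) before and (3.6, 5.8) after, so it travelled √(2.5² + 0.5²) ≈ 2.5 units.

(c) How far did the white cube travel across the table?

2.3

From (3.8, 3.3) to (6.1, 3.7), the white cube covered √(2.3² + 0.4²) ≈ 2.3 units.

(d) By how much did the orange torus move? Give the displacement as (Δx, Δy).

(0.9, -0.5)

From the two frames, the orange torus sits at roughly (1.4, 8.2) before and (2.3, 7.7) after.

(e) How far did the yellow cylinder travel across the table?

1.8

The yellow cylinder moved from about (12.7, 2.7) to (11.0, 2.0), a distance of √(1.7² + 0.7²) ≈ 1.8.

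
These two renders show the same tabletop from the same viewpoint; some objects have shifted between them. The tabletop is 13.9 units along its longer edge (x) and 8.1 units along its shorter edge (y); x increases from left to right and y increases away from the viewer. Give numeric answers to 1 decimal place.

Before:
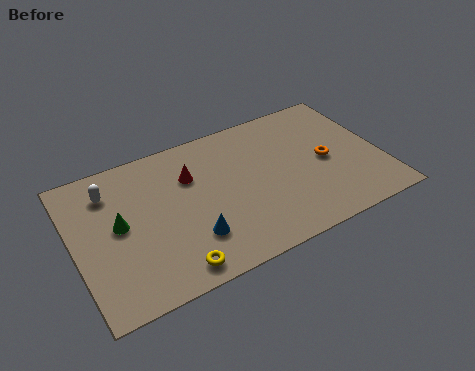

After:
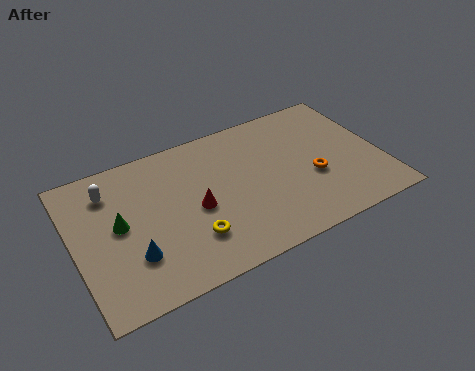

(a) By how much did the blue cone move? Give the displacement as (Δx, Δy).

(-2.6, 0.2)

The blue cone was at about (5.0, 2.2) and moved to about (2.4, 2.4).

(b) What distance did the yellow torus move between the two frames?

1.6

The yellow torus moved from about (4.0, 1.0) to (5.0, 2.2), a distance of √(1.0² + 1.2²) ≈ 1.6.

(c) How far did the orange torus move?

1.0

The orange torus was near (11.4, 3.9) before and (10.7, 3.2) after, so it travelled √(0.7² + 0.7²) ≈ 1.0 units.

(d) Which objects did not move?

the green cone and the white capsule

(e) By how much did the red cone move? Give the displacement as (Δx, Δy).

(0.0, -1.9)

From the two frames, the red cone sits at roughly (5.4, 5.6) before and (5.4, 3.7) after.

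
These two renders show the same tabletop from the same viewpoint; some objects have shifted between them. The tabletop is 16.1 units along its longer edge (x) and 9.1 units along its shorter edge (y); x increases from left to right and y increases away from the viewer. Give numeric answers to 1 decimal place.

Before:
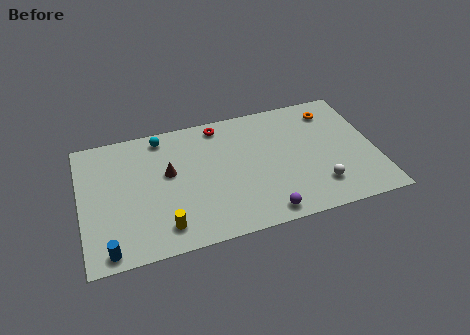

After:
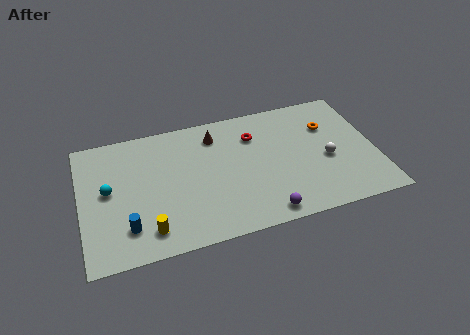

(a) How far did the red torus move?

2.2

The red torus moved from about (7.8, 8.0) to (9.6, 6.7), a distance of √(1.8² + 1.3²) ≈ 2.2.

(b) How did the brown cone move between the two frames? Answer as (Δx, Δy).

(2.7, 2.0)

The brown cone started near (4.8, 5.3) and ended near (7.5, 7.3).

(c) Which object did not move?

the purple sphere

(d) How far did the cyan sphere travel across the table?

4.4

The cyan sphere moved from about (4.6, 8.0) to (1.5, 4.9), a distance of √(3.1² + 3.1²) ≈ 4.4.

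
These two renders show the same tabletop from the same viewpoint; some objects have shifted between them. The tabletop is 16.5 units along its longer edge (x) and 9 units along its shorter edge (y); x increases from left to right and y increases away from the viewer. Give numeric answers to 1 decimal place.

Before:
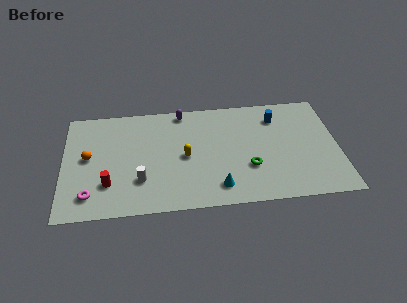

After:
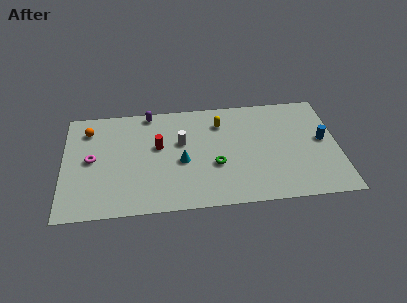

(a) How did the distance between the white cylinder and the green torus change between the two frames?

-3.6

Before: roughly 6.5 units apart; after: 2.9. That's 3.6 units closer together.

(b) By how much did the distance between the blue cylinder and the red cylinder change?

-1.2

They were about 11.1 units apart before and 9.9 after — 1.2 units closer together.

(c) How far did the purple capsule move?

2.0

The purple capsule moved from about (7.2, 8.1) to (5.2, 8.2), a distance of √(2.0² + 0.1²) ≈ 2.0.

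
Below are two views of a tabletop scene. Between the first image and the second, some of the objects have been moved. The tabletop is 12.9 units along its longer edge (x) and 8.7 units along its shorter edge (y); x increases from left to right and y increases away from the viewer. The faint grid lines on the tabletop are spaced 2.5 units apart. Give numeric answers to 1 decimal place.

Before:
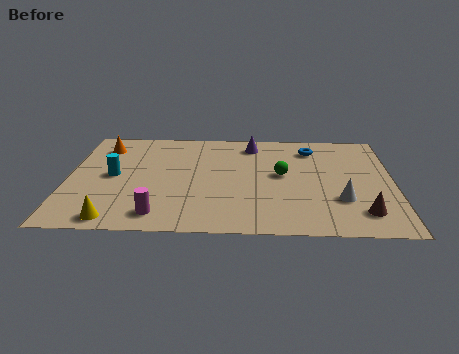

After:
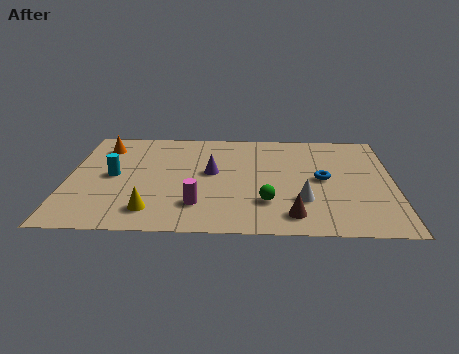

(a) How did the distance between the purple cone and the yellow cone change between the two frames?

-4.4

They were about 8.3 units apart before and 3.9 after — 4.4 units closer together.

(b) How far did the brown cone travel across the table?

2.7

From (11.6, 1.7) to (8.9, 1.4), the brown cone covered √(2.7² + 0.3²) ≈ 2.7 units.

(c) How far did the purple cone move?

3.0

The purple cone was near (7.3, 7.3) before and (5.7, 4.8) after, so it travelled √(1.6² + 2.5²) ≈ 3.0 units.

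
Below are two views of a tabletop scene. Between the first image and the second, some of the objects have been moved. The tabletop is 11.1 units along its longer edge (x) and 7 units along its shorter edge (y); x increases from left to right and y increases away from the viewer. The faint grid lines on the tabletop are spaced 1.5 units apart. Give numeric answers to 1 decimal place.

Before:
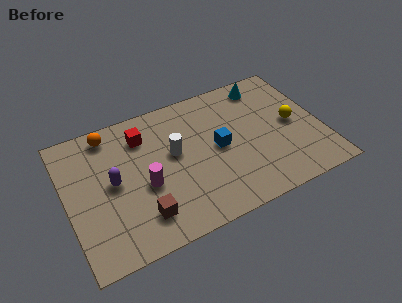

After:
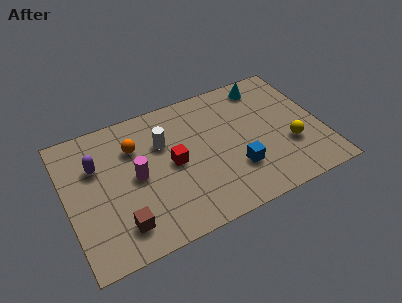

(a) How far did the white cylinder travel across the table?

0.8

From (4.7, 4.0) to (4.3, 4.7), the white cylinder covered √(0.4² + 0.7²) ≈ 0.8 units.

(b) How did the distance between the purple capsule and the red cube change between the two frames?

+1.1

The distance was about 2.3 in the first image and 3.4 in the second, so they moved 1.1 units further apart.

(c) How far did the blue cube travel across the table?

1.5

The blue cube moved from about (6.6, 3.5) to (7.2, 2.1), a distance of √(0.6² + 1.4²) ≈ 1.5.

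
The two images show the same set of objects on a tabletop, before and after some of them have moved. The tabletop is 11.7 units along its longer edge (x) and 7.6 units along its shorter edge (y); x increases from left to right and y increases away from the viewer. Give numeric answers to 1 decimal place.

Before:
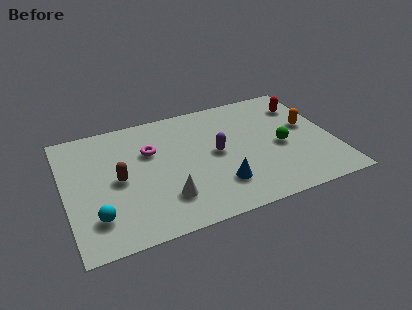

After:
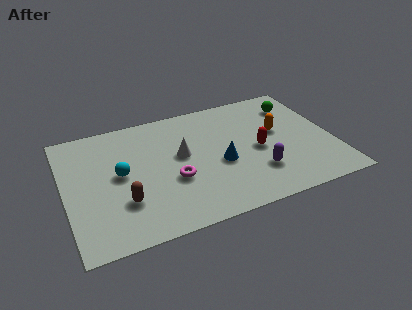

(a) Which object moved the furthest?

the red capsule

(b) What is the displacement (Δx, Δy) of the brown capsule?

(0.1, -1.4)

The brown capsule started near (2.3, 3.7) and ended near (2.4, 2.3).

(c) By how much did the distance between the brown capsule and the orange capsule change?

-1.1

They were about 8.4 units apart before and 7.3 after — 1.1 units closer together.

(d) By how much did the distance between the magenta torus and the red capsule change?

-3.1

The distance was about 6.9 in the first image and 3.8 in the second, so they moved 3.1 units closer together.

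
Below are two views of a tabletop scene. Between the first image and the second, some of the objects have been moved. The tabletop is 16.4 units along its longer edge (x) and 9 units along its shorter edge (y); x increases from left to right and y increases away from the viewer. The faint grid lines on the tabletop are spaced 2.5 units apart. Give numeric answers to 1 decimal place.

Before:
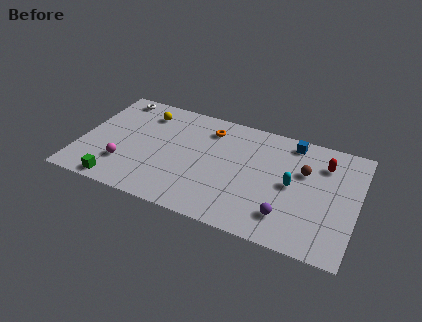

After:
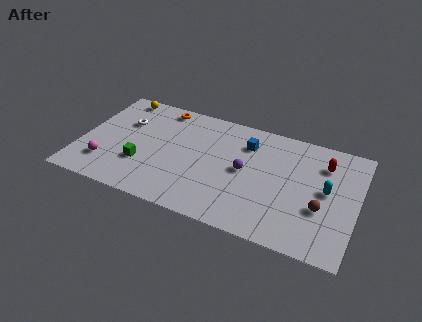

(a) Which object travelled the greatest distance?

the purple sphere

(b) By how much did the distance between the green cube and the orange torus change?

-2.8

Before: roughly 7.9 units apart; after: 5.1. That's 2.8 units closer together.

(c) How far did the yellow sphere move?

1.9

From (3.5, 7.2) to (1.8, 8.1), the yellow sphere covered √(1.7² + 0.9²) ≈ 1.9 units.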